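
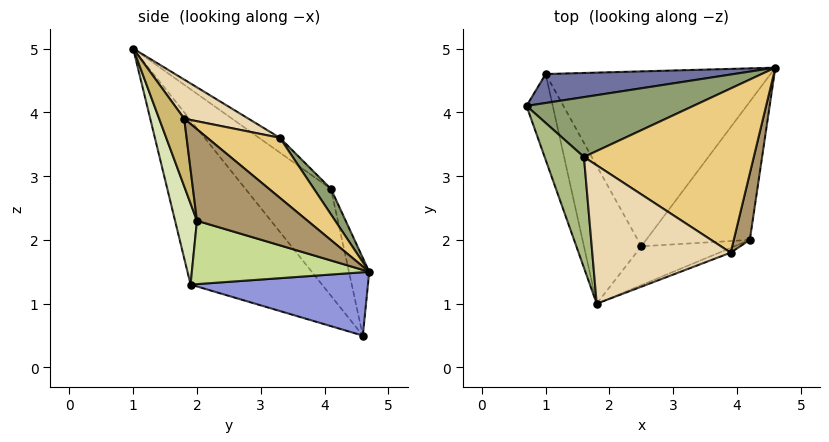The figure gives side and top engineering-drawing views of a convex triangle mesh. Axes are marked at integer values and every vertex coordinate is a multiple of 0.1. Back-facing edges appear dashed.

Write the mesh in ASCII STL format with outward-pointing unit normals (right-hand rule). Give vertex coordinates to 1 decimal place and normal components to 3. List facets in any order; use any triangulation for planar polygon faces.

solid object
 facet normal -0.083 0.976 0.201
  outer loop
   vertex 1.0 4.6 0.5
   vertex 0.7 4.1 2.8
   vertex 4.6 4.7 1.5
  endloop
 endfacet
 facet normal -0.864 -0.457 -0.212
  outer loop
   vertex 1.0 4.6 0.5
   vertex 1.8 1.0 5.0
   vertex 0.7 4.1 2.8
  endloop
 endfacet
 facet normal 0.269 -0.133 -0.954
  outer loop
   vertex 2.5 1.9 1.3
   vertex 1.0 4.6 0.5
   vertex 4.6 4.7 1.5
  endloop
 endfacet
 facet normal -0.802 -0.528 -0.280
  outer loop
   vertex 2.5 1.9 1.3
   vertex 1.8 1.0 5.0
   vertex 1.0 4.6 0.5
  endloop
 endfacet
 facet normal 0.099 0.757 0.646
  outer loop
   vertex 1.6 3.3 3.6
   vertex 4.6 4.7 1.5
   vertex 0.7 4.1 2.8
  endloop
 endfacet
 facet normal -0.311 0.474 0.824
  outer loop
   vertex 1.6 3.3 3.6
   vertex 0.7 4.1 2.8
   vertex 1.8 1.0 5.0
  endloop
 endfacet
 facet normal 0.495 -0.313 -0.810
  outer loop
   vertex 4.2 2.0 2.3
   vertex 2.5 1.9 1.3
   vertex 4.6 4.7 1.5
  endloop
 endfacet
 facet normal 0.175 -0.964 -0.201
  outer loop
   vertex 4.2 2.0 2.3
   vertex 1.8 1.0 5.0
   vertex 2.5 1.9 1.3
  endloop
 endfacet
 facet normal 0.981 -0.094 0.172
  outer loop
   vertex 3.9 1.8 3.9
   vertex 4.2 2.0 2.3
   vertex 4.6 4.7 1.5
  endloop
 endfacet
 facet normal 0.330 -0.942 -0.056
  outer loop
   vertex 3.9 1.8 3.9
   vertex 1.8 1.0 5.0
   vertex 4.2 2.0 2.3
  endloop
 endfacet
 facet normal 0.273 0.573 0.772
  outer loop
   vertex 3.9 1.8 3.9
   vertex 4.6 4.7 1.5
   vertex 1.6 3.3 3.6
  endloop
 endfacet
 facet normal 0.232 0.520 0.822
  outer loop
   vertex 3.9 1.8 3.9
   vertex 1.6 3.3 3.6
   vertex 1.8 1.0 5.0
  endloop
 endfacet
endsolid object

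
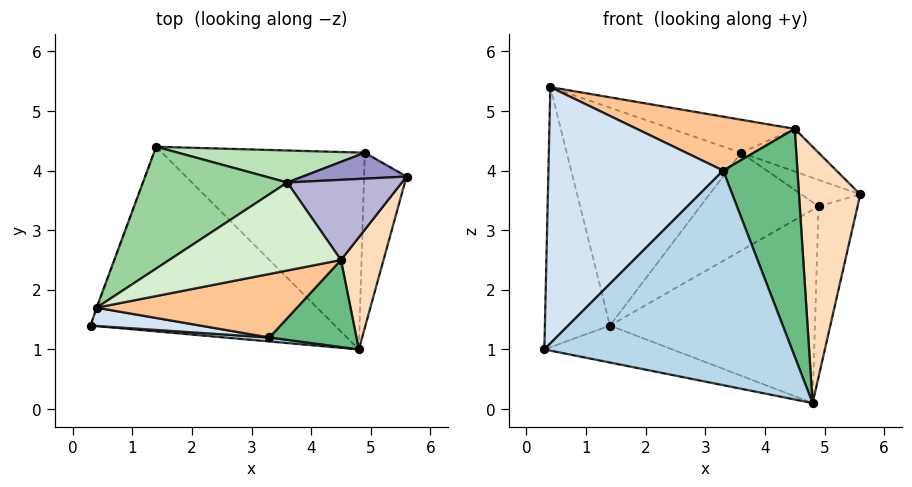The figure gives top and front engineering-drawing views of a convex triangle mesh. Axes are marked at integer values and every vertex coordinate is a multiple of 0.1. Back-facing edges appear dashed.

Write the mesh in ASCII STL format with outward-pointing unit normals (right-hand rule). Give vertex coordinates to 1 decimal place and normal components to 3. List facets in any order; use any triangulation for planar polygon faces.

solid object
 facet normal -0.176 0.193 -0.965
  outer loop
   vertex 1.4 4.4 1.4
   vertex 4.8 1.0 0.1
   vertex 0.3 1.4 1.0
  endloop
 endfacet
 facet normal -0.939 0.345 -0.002
  outer loop
   vertex 1.4 4.4 1.4
   vertex 0.3 1.4 1.0
   vertex 0.4 1.7 5.4
  endloop
 endfacet
 facet normal -0.085 -0.996 0.018
  outer loop
   vertex 3.3 1.2 4.0
   vertex 0.3 1.4 1.0
   vertex 4.8 1.0 0.1
  endloop
 endfacet
 facet normal -0.136 -0.988 0.070
  outer loop
   vertex 3.3 1.2 4.0
   vertex 0.4 1.7 5.4
   vertex 0.3 1.4 1.0
  endloop
 endfacet
 facet normal 0.517 0.598 -0.613
  outer loop
   vertex 4.9 4.3 3.4
   vertex 5.6 3.9 3.6
   vertex 4.8 1.0 0.1
  endloop
 endfacet
 facet normal 0.393 0.644 -0.656
  outer loop
   vertex 4.9 4.3 3.4
   vertex 4.8 1.0 0.1
   vertex 1.4 4.4 1.4
  endloop
 endfacet
 facet normal 0.248 -0.627 0.738
  outer loop
   vertex 4.5 2.5 4.7
   vertex 0.4 1.7 5.4
   vertex 3.3 1.2 4.0
  endloop
 endfacet
 facet normal 0.843 -0.493 0.216
  outer loop
   vertex 4.5 2.5 4.7
   vertex 4.8 1.0 0.1
   vertex 5.6 3.9 3.6
  endloop
 endfacet
 facet normal 0.626 -0.728 0.278
  outer loop
   vertex 4.5 2.5 4.7
   vertex 3.3 1.2 4.0
   vertex 4.8 1.0 0.1
  endloop
 endfacet
 facet normal -0.375 0.809 0.452
  outer loop
   vertex 3.6 3.8 4.3
   vertex 1.4 4.4 1.4
   vertex 0.4 1.7 5.4
  endloop
 endfacet
 facet normal -0.149 0.940 0.307
  outer loop
   vertex 3.6 3.8 4.3
   vertex 4.9 4.3 3.4
   vertex 1.4 4.4 1.4
  endloop
 endfacet
 facet normal 0.091 0.350 0.932
  outer loop
   vertex 3.6 3.8 4.3
   vertex 0.4 1.7 5.4
   vertex 4.5 2.5 4.7
  endloop
 endfacet
 facet normal 0.204 0.700 0.684
  outer loop
   vertex 3.6 3.8 4.3
   vertex 5.6 3.9 3.6
   vertex 4.9 4.3 3.4
  endloop
 endfacet
 facet normal 0.275 0.451 0.849
  outer loop
   vertex 3.6 3.8 4.3
   vertex 4.5 2.5 4.7
   vertex 5.6 3.9 3.6
  endloop
 endfacet
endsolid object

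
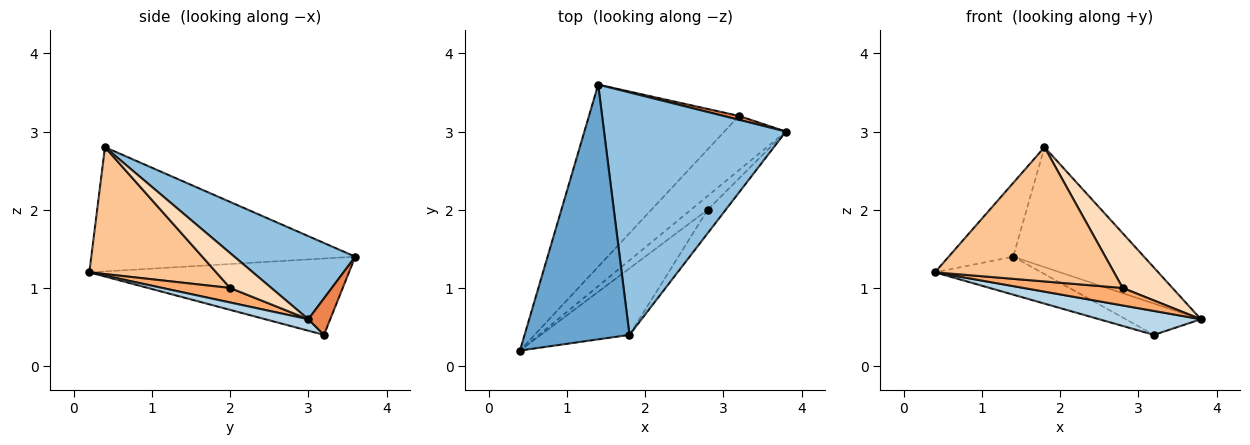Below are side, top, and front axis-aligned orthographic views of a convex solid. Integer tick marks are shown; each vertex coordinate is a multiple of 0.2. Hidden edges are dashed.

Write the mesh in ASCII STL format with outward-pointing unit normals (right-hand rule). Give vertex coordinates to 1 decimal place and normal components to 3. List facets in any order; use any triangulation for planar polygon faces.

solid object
 facet normal -0.751 0.184 0.634
  outer loop
   vertex 1.8 0.4 2.8
   vertex 1.4 3.6 1.4
   vertex 0.4 0.2 1.2
  endloop
 endfacet
 facet normal 0.379 0.410 0.829
  outer loop
   vertex 1.8 0.4 2.8
   vertex 3.8 3.0 0.6
   vertex 1.4 3.6 1.4
  endloop
 endfacet
 facet normal 0.168 -0.398 -0.902
  outer loop
   vertex 3.2 3.2 0.4
   vertex 3.8 3.0 0.6
   vertex 0.4 0.2 1.2
  endloop
 endfacet
 facet normal -0.446 0.183 -0.876
  outer loop
   vertex 3.2 3.2 0.4
   vertex 0.4 0.2 1.2
   vertex 1.4 3.6 1.4
  endloop
 endfacet
 facet normal 0.278 0.953 0.119
  outer loop
   vertex 3.2 3.2 0.4
   vertex 1.4 3.6 1.4
   vertex 3.8 3.0 0.6
  endloop
 endfacet
 facet normal 0.473 -0.691 -0.546
  outer loop
   vertex 2.8 2.0 1.0
   vertex 0.4 0.2 1.2
   vertex 3.8 3.0 0.6
  endloop
 endfacet
 facet normal 0.536 -0.756 -0.375
  outer loop
   vertex 2.8 2.0 1.0
   vertex 1.8 0.4 2.8
   vertex 0.4 0.2 1.2
  endloop
 endfacet
 facet normal 0.606 -0.731 -0.313
  outer loop
   vertex 2.8 2.0 1.0
   vertex 3.8 3.0 0.6
   vertex 1.8 0.4 2.8
  endloop
 endfacet
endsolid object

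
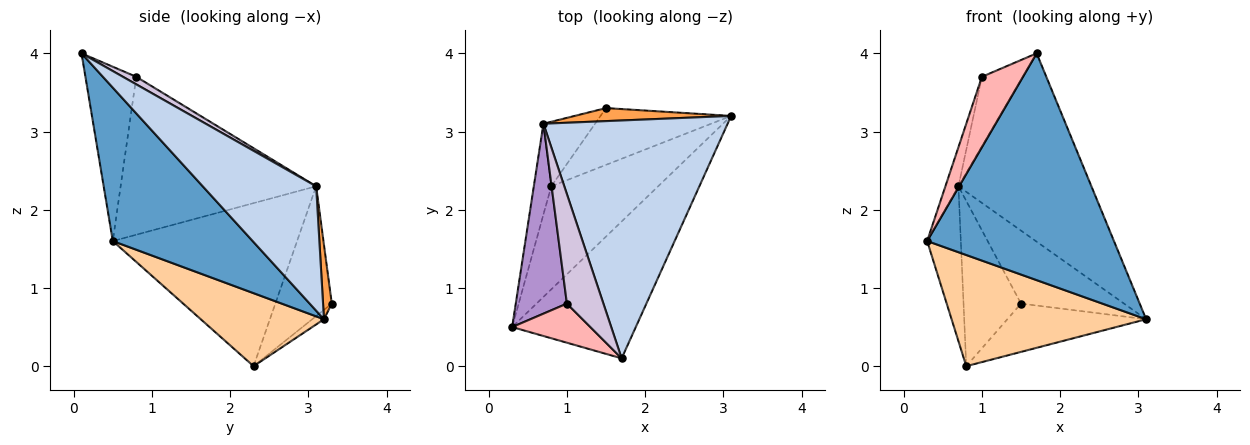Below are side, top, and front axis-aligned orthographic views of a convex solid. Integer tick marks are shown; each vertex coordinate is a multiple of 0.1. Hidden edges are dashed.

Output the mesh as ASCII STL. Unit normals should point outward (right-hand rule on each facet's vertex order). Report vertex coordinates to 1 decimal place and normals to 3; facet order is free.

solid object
 facet normal 0.540 -0.721 -0.435
  outer loop
   vertex 1.7 0.1 4.0
   vertex 0.3 0.5 1.6
   vertex 3.1 3.2 0.6
  endloop
 endfacet
 facet normal 0.468 0.549 0.693
  outer loop
   vertex 0.7 3.1 2.3
   vertex 1.7 0.1 4.0
   vertex 3.1 3.2 0.6
  endloop
 endfacet
 facet normal 0.083 0.981 0.175
  outer loop
   vertex 0.7 3.1 2.3
   vertex 3.1 3.2 0.6
   vertex 1.5 3.3 0.8
  endloop
 endfacet
 facet normal 0.421 -0.665 -0.617
  outer loop
   vertex 0.8 2.3 0.0
   vertex 3.1 3.2 0.6
   vertex 0.3 0.5 1.6
  endloop
 endfacet
 facet normal -0.055 0.647 -0.761
  outer loop
   vertex 0.8 2.3 0.0
   vertex 1.5 3.3 0.8
   vertex 3.1 3.2 0.6
  endloop
 endfacet
 facet normal -0.978 0.179 -0.105
  outer loop
   vertex 0.8 2.3 0.0
   vertex 0.3 0.5 1.6
   vertex 0.7 3.1 2.3
  endloop
 endfacet
 facet normal -0.675 0.687 -0.268
  outer loop
   vertex 0.8 2.3 0.0
   vertex 0.7 3.1 2.3
   vertex 1.5 3.3 0.8
  endloop
 endfacet
 facet normal -0.734 -0.593 0.330
  outer loop
   vertex 1.0 0.8 3.7
   vertex 0.3 0.5 1.6
   vertex 1.7 0.1 4.0
  endloop
 endfacet
 facet normal -0.949 0.063 0.307
  outer loop
   vertex 1.0 0.8 3.7
   vertex 0.7 3.1 2.3
   vertex 0.3 0.5 1.6
  endloop
 endfacet
 facet normal 0.172 0.528 0.831
  outer loop
   vertex 1.0 0.8 3.7
   vertex 1.7 0.1 4.0
   vertex 0.7 3.1 2.3
  endloop
 endfacet
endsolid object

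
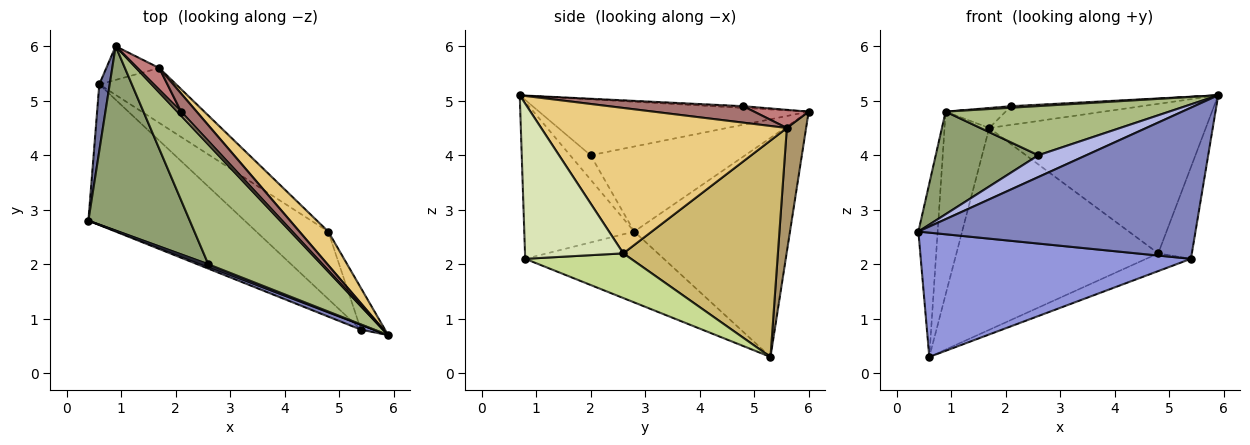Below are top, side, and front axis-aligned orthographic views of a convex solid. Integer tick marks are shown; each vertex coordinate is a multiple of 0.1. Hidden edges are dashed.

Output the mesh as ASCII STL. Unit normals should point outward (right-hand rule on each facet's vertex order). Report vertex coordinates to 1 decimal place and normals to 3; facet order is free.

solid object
 facet normal -0.991 0.123 0.047
  outer loop
   vertex 0.6 5.3 0.3
   vertex 0.4 2.8 2.6
   vertex 0.9 6.0 4.8
  endloop
 endfacet
 facet normal -0.369 -0.929 0.030
  outer loop
   vertex 5.4 0.8 2.1
   vertex 5.9 0.7 5.1
   vertex 0.4 2.8 2.6
  endloop
 endfacet
 facet normal -0.322 -0.627 -0.709
  outer loop
   vertex 5.4 0.8 2.1
   vertex 0.4 2.8 2.6
   vertex 0.6 5.3 0.3
  endloop
 endfacet
 facet normal -0.391 -0.916 0.092
  outer loop
   vertex 2.6 2.0 4.0
   vertex 0.4 2.8 2.6
   vertex 5.9 0.7 5.1
  endloop
 endfacet
 facet normal -0.591 -0.392 0.705
  outer loop
   vertex 2.6 2.0 4.0
   vertex 0.9 6.0 4.8
   vertex 0.4 2.8 2.6
  endloop
 endfacet
 facet normal -0.416 -0.345 0.841
  outer loop
   vertex 2.6 2.0 4.0
   vertex 5.9 0.7 5.1
   vertex 0.9 6.0 4.8
  endloop
 endfacet
 facet normal 0.515 0.218 -0.829
  outer loop
   vertex 4.8 2.6 2.2
   vertex 5.4 0.8 2.1
   vertex 0.6 5.3 0.3
  endloop
 endfacet
 facet normal 0.936 0.320 -0.145
  outer loop
   vertex 4.8 2.6 2.2
   vertex 5.9 0.7 5.1
   vertex 5.4 0.8 2.1
  endloop
 endfacet
 facet normal 0.390 0.905 -0.167
  outer loop
   vertex 1.7 5.6 4.5
   vertex 0.6 5.3 0.3
   vertex 0.9 6.0 4.8
  endloop
 endfacet
 facet normal 0.594 0.776 -0.211
  outer loop
   vertex 1.7 5.6 4.5
   vertex 4.8 2.6 2.2
   vertex 0.6 5.3 0.3
  endloop
 endfacet
 facet normal 0.742 0.654 0.147
  outer loop
   vertex 1.7 5.6 4.5
   vertex 5.9 0.7 5.1
   vertex 4.8 2.6 2.2
  endloop
 endfacet
 facet normal -0.403 -0.332 0.853
  outer loop
   vertex 2.1 4.8 4.9
   vertex 0.9 6.0 4.8
   vertex 5.9 0.7 5.1
  endloop
 endfacet
 facet normal 0.593 0.577 0.561
  outer loop
   vertex 2.1 4.8 4.9
   vertex 5.9 0.7 5.1
   vertex 1.7 5.6 4.5
  endloop
 endfacet
 facet normal 0.523 0.576 0.628
  outer loop
   vertex 2.1 4.8 4.9
   vertex 1.7 5.6 4.5
   vertex 0.9 6.0 4.8
  endloop
 endfacet
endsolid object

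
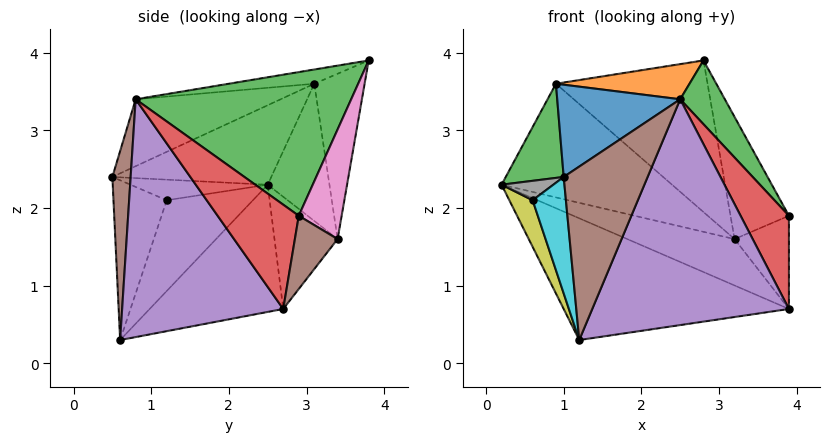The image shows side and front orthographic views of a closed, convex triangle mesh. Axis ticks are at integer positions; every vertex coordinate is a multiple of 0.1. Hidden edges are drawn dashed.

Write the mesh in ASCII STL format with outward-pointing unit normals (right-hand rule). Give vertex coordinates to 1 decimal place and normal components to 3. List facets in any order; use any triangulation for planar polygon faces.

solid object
 facet normal -0.348 0.587 -0.731
  outer loop
   vertex 1.2 0.6 0.3
   vertex 0.2 2.5 2.3
   vertex 3.9 2.7 0.7
  endloop
 endfacet
 facet normal -0.347 0.590 -0.729
  outer loop
   vertex 3.2 3.4 1.6
   vertex 3.9 2.7 0.7
   vertex 0.2 2.5 2.3
  endloop
 endfacet
 facet normal -0.783 -0.285 0.553
  outer loop
   vertex 0.9 3.1 3.6
   vertex 0.2 2.5 2.3
   vertex 1.0 0.5 2.4
  endloop
 endfacet
 facet normal -0.330 0.912 -0.243
  outer loop
   vertex 0.9 3.1 3.6
   vertex 3.2 3.4 1.6
   vertex 0.2 2.5 2.3
  endloop
 endfacet
 facet normal -0.308 0.927 -0.215
  outer loop
   vertex 0.9 3.1 3.6
   vertex 2.8 3.8 3.9
   vertex 3.2 3.4 1.6
  endloop
 endfacet
 facet normal 0.613 0.780 -0.130
  outer loop
   vertex 3.9 2.9 1.9
   vertex 3.9 2.7 0.7
   vertex 3.2 3.4 1.6
  endloop
 endfacet
 facet normal 0.591 0.806 -0.037
  outer loop
   vertex 3.9 2.9 1.9
   vertex 3.2 3.4 1.6
   vertex 2.8 3.8 3.9
  endloop
 endfacet
 facet normal -0.861 -0.325 0.390
  outer loop
   vertex 0.6 1.2 2.1
   vertex 1.0 0.5 2.4
   vertex 0.2 2.5 2.3
  endloop
 endfacet
 facet normal -0.940 -0.254 -0.229
  outer loop
   vertex 0.6 1.2 2.1
   vertex 0.2 2.5 2.3
   vertex 1.2 0.6 0.3
  endloop
 endfacet
 facet normal -0.843 -0.527 -0.105
  outer loop
   vertex 0.6 1.2 2.1
   vertex 1.2 0.6 0.3
   vertex 1.0 0.5 2.4
  endloop
 endfacet
 facet normal -0.457 -0.387 0.801
  outer loop
   vertex 2.5 0.8 3.4
   vertex 0.9 3.1 3.6
   vertex 1.0 0.5 2.4
  endloop
 endfacet
 facet normal -0.098 -0.154 0.983
  outer loop
   vertex 2.5 0.8 3.4
   vertex 2.8 3.8 3.9
   vertex 0.9 3.1 3.6
  endloop
 endfacet
 facet normal 0.829 -0.172 0.533
  outer loop
   vertex 2.5 0.8 3.4
   vertex 3.9 2.9 1.9
   vertex 2.8 3.8 3.9
  endloop
 endfacet
 facet normal 0.856 -0.510 0.085
  outer loop
   vertex 2.5 0.8 3.4
   vertex 3.9 2.7 0.7
   vertex 3.9 2.9 1.9
  endloop
 endfacet
 facet normal 0.619 -0.756 -0.211
  outer loop
   vertex 2.5 0.8 3.4
   vertex 1.2 0.6 0.3
   vertex 3.9 2.7 0.7
  endloop
 endfacet
 facet normal 0.213 -0.977 -0.026
  outer loop
   vertex 2.5 0.8 3.4
   vertex 1.0 0.5 2.4
   vertex 1.2 0.6 0.3
  endloop
 endfacet
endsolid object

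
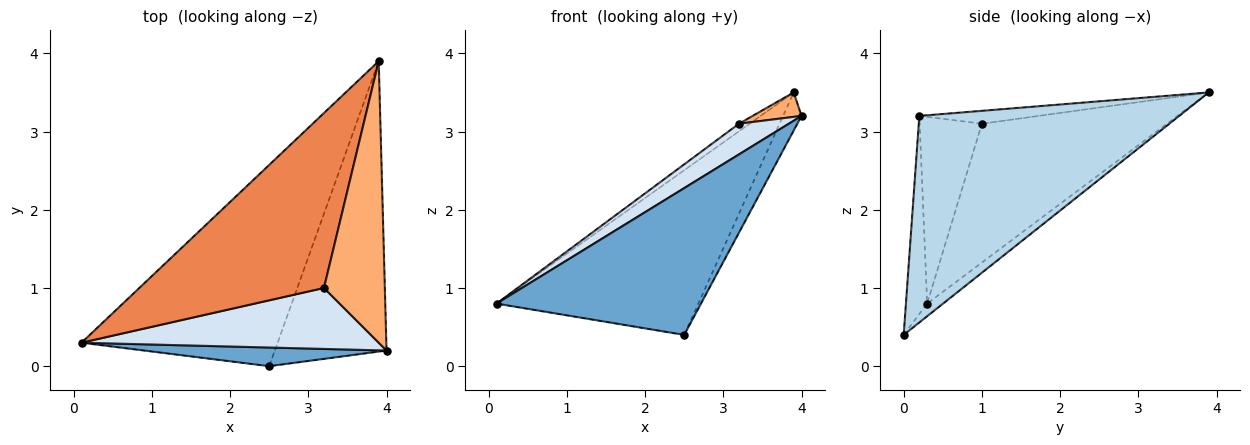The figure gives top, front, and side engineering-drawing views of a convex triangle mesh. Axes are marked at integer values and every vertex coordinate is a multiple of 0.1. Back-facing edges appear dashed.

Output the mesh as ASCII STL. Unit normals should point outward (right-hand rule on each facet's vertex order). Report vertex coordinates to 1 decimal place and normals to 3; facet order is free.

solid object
 facet normal -0.102 -0.987 0.125
  outer loop
   vertex 2.5 0.0 0.4
   vertex 4.0 0.2 3.2
   vertex 0.1 0.3 0.8
  endloop
 endfacet
 facet normal -0.050 0.632 -0.773
  outer loop
   vertex 2.5 0.0 0.4
   vertex 0.1 0.3 0.8
   vertex 3.9 3.9 3.5
  endloop
 endfacet
 facet normal 0.878 0.062 -0.475
  outer loop
   vertex 2.5 0.0 0.4
   vertex 3.9 3.9 3.5
   vertex 4.0 0.2 3.2
  endloop
 endfacet
 facet normal -0.489 -0.392 0.779
  outer loop
   vertex 3.2 1.0 3.1
   vertex 0.1 0.3 0.8
   vertex 4.0 0.2 3.2
  endloop
 endfacet
 facet normal -0.601 0.035 0.799
  outer loop
   vertex 3.2 1.0 3.1
   vertex 3.9 3.9 3.5
   vertex 0.1 0.3 0.8
  endloop
 endfacet
 facet normal -0.206 -0.085 0.975
  outer loop
   vertex 3.2 1.0 3.1
   vertex 4.0 0.2 3.2
   vertex 3.9 3.9 3.5
  endloop
 endfacet
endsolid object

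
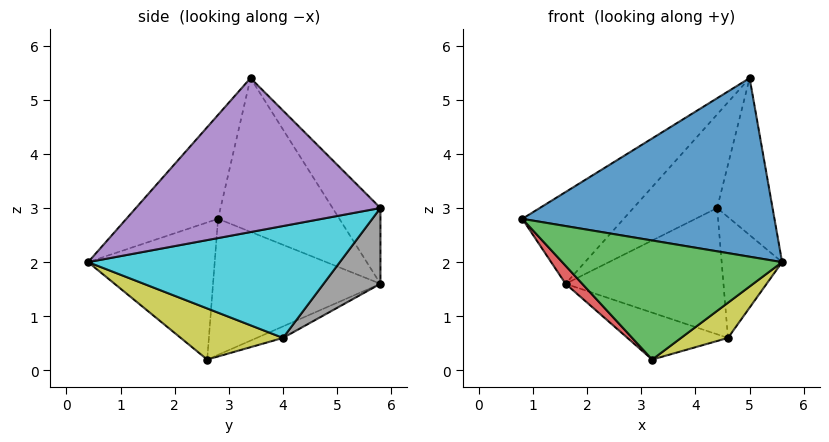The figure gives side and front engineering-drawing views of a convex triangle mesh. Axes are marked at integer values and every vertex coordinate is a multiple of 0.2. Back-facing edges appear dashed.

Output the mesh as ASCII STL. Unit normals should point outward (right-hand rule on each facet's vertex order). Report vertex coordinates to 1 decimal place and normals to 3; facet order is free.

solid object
 facet normal -0.271 -0.745 0.610
  outer loop
   vertex 5.0 3.4 5.4
   vertex 0.8 2.8 2.8
   vertex 5.6 0.4 2.0
  endloop
 endfacet
 facet normal -0.518 0.433 0.737
  outer loop
   vertex 5.0 3.4 5.4
   vertex 1.6 5.8 1.6
   vertex 0.8 2.8 2.8
  endloop
 endfacet
 facet normal -0.464 -0.806 -0.367
  outer loop
   vertex 3.2 2.6 0.2
   vertex 5.6 0.4 2.0
   vertex 0.8 2.8 2.8
  endloop
 endfacet
 facet normal -0.736 -0.073 -0.673
  outer loop
   vertex 3.2 2.6 0.2
   vertex 0.8 2.8 2.8
   vertex 1.6 5.8 1.6
  endloop
 endfacet
 facet normal 0.975 0.221 -0.023
  outer loop
   vertex 4.4 5.8 3.0
   vertex 5.0 3.4 5.4
   vertex 5.6 0.4 2.0
  endloop
 endfacet
 facet normal -0.352 0.616 0.704
  outer loop
   vertex 4.4 5.8 3.0
   vertex 1.6 5.8 1.6
   vertex 5.0 3.4 5.4
  endloop
 endfacet
 facet normal -0.094 0.359 -0.929
  outer loop
   vertex 4.6 4.0 0.6
   vertex 3.2 2.6 0.2
   vertex 1.6 5.8 1.6
  endloop
 endfacet
 facet normal 0.280 0.779 -0.561
  outer loop
   vertex 4.6 4.0 0.6
   vertex 1.6 5.8 1.6
   vertex 4.4 5.8 3.0
  endloop
 endfacet
 facet normal 0.457 -0.209 -0.865
  outer loop
   vertex 4.6 4.0 0.6
   vertex 5.6 0.4 2.0
   vertex 3.2 2.6 0.2
  endloop
 endfacet
 facet normal 0.968 0.232 -0.094
  outer loop
   vertex 4.6 4.0 0.6
   vertex 4.4 5.8 3.0
   vertex 5.6 0.4 2.0
  endloop
 endfacet
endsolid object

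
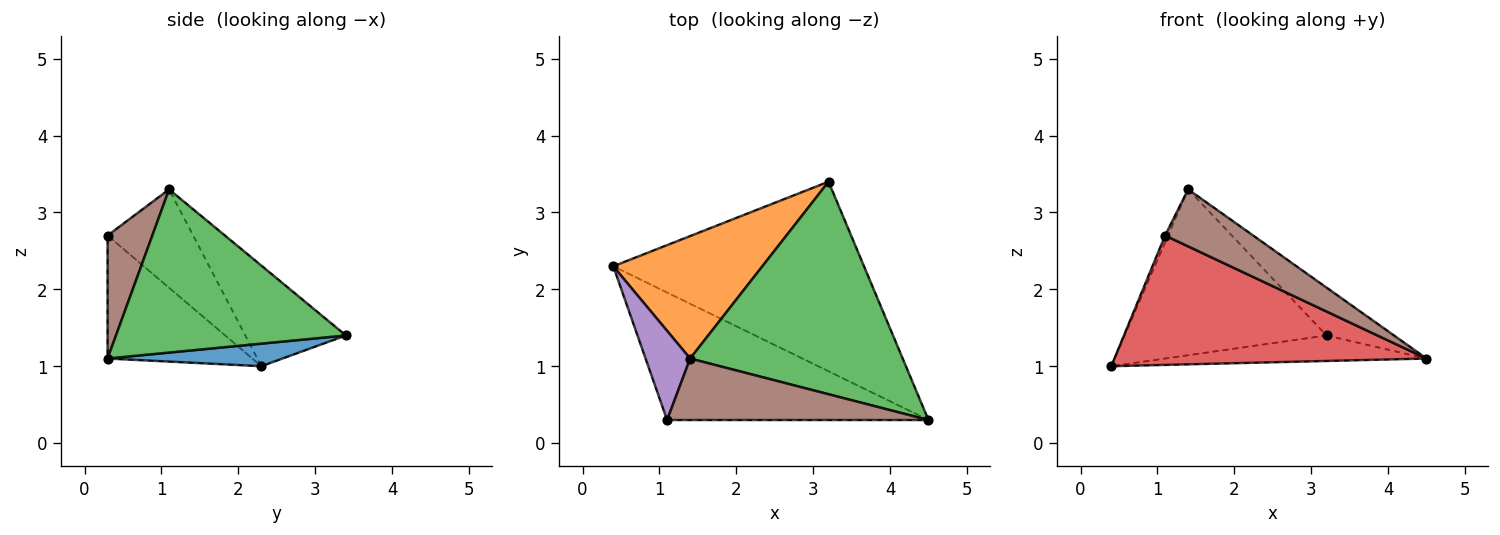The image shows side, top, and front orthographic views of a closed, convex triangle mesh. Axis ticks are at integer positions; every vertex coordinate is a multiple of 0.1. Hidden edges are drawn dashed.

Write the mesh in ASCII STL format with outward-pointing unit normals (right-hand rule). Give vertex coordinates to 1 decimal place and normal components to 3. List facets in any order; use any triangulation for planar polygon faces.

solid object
 facet normal 0.089 0.133 -0.987
  outer loop
   vertex 3.2 3.4 1.4
   vertex 4.5 0.3 1.1
   vertex 0.4 2.3 1.0
  endloop
 endfacet
 facet normal -0.372 0.747 0.551
  outer loop
   vertex 1.4 1.1 3.3
   vertex 3.2 3.4 1.4
   vertex 0.4 2.3 1.0
  endloop
 endfacet
 facet normal 0.600 0.176 0.781
  outer loop
   vertex 1.4 1.1 3.3
   vertex 4.5 0.3 1.1
   vertex 3.2 3.4 1.4
  endloop
 endfacet
 facet normal -0.314 -0.676 -0.667
  outer loop
   vertex 1.1 0.3 2.7
   vertex 0.4 2.3 1.0
   vertex 4.5 0.3 1.1
  endloop
 endfacet
 facet normal -0.910 0.032 0.413
  outer loop
   vertex 1.1 0.3 2.7
   vertex 1.4 1.1 3.3
   vertex 0.4 2.3 1.0
  endloop
 endfacet
 facet normal 0.326 -0.642 0.693
  outer loop
   vertex 1.1 0.3 2.7
   vertex 4.5 0.3 1.1
   vertex 1.4 1.1 3.3
  endloop
 endfacet
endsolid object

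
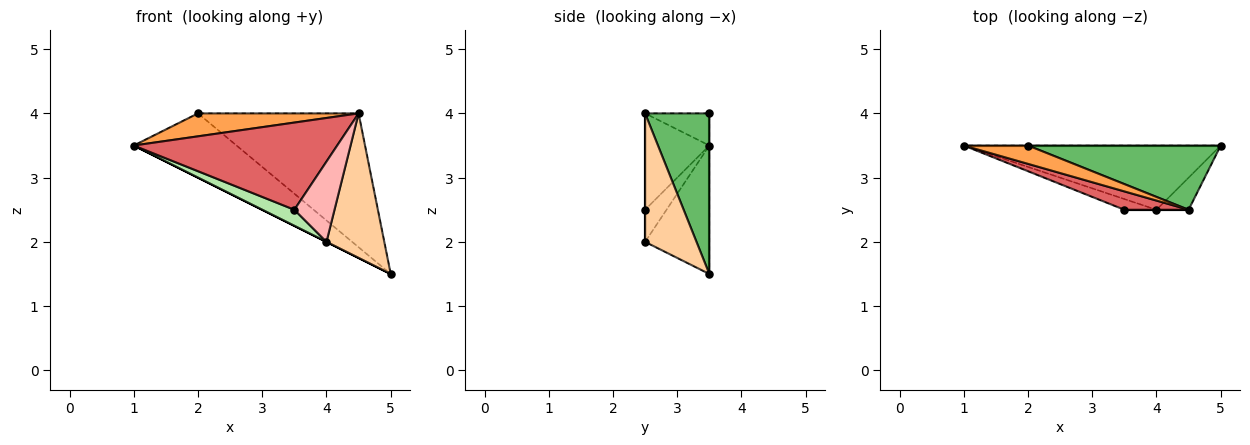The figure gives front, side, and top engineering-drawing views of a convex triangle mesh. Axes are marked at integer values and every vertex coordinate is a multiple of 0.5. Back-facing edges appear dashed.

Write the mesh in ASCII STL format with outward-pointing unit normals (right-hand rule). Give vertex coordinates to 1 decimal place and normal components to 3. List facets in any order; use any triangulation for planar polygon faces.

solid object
 facet normal -0.447 0.000 -0.894
  outer loop
   vertex 4.0 2.5 2.0
   vertex 1.0 3.5 3.5
   vertex 5.0 3.5 1.5
  endloop
 endfacet
 facet normal 0.000 1.000 0.000
  outer loop
   vertex 2.0 3.5 4.0
   vertex 5.0 3.5 1.5
   vertex 1.0 3.5 3.5
  endloop
 endfacet
 facet normal -0.298 -0.745 0.596
  outer loop
   vertex 4.5 2.5 4.0
   vertex 2.0 3.5 4.0
   vertex 1.0 3.5 3.5
  endloop
 endfacet
 facet normal 0.655 -0.737 -0.164
  outer loop
   vertex 4.5 2.5 4.0
   vertex 4.0 2.5 2.0
   vertex 5.0 3.5 1.5
  endloop
 endfacet
 facet normal 0.339 0.848 0.407
  outer loop
   vertex 4.5 2.5 4.0
   vertex 5.0 3.5 1.5
   vertex 2.0 3.5 4.0
  endloop
 endfacet
 facet normal -0.485 -0.728 -0.485
  outer loop
   vertex 3.5 2.5 2.5
   vertex 1.0 3.5 3.5
   vertex 4.0 2.5 2.0
  endloop
 endfacet
 facet normal -0.295 -0.935 0.197
  outer loop
   vertex 3.5 2.5 2.5
   vertex 4.5 2.5 4.0
   vertex 1.0 3.5 3.5
  endloop
 endfacet
 facet normal 0.000 -1.000 0.000
  outer loop
   vertex 3.5 2.5 2.5
   vertex 4.0 2.5 2.0
   vertex 4.5 2.5 4.0
  endloop
 endfacet
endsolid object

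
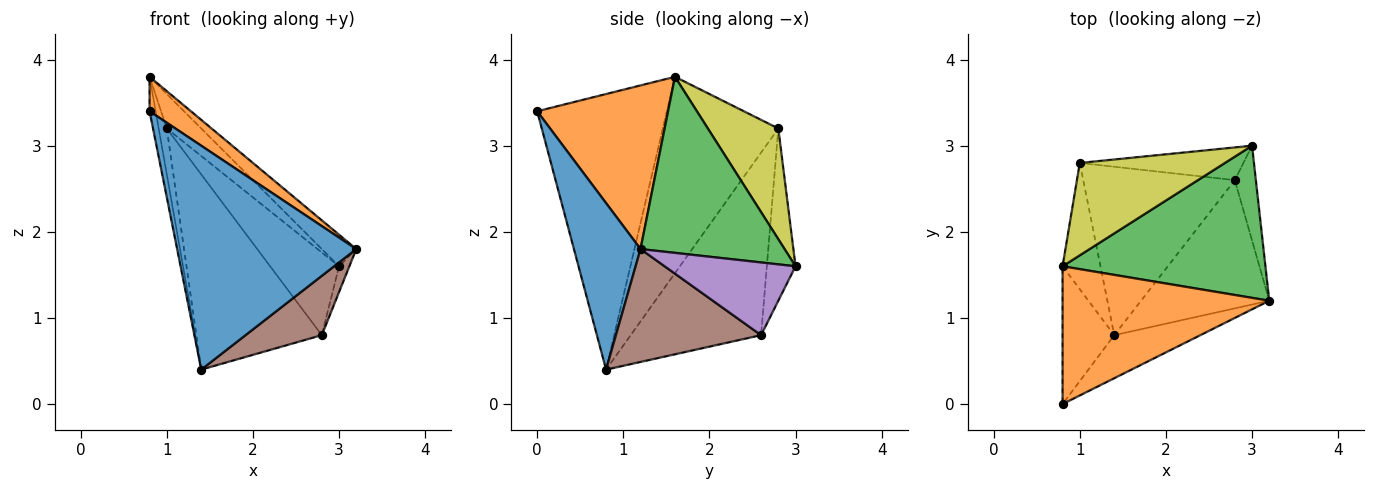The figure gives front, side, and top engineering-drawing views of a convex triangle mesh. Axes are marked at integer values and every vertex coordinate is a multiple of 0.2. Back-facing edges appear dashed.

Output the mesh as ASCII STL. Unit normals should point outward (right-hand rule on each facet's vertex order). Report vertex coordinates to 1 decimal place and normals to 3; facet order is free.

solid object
 facet normal 0.343 -0.922 -0.177
  outer loop
   vertex 1.4 0.8 0.4
   vertex 3.2 1.2 1.8
   vertex 0.8 0.0 3.4
  endloop
 endfacet
 facet normal 0.609 -0.192 0.769
  outer loop
   vertex 0.8 1.6 3.8
   vertex 0.8 0.0 3.4
   vertex 3.2 1.2 1.8
  endloop
 endfacet
 facet normal 0.648 0.155 0.746
  outer loop
   vertex 0.8 1.6 3.8
   vertex 3.2 1.2 1.8
   vertex 3.0 3.0 1.6
  endloop
 endfacet
 facet normal -0.982 0.046 -0.184
  outer loop
   vertex 0.8 1.6 3.8
   vertex 1.4 0.8 0.4
   vertex 0.8 0.0 3.4
  endloop
 endfacet
 facet normal 0.958 0.076 -0.277
  outer loop
   vertex 2.8 2.6 0.8
   vertex 3.0 3.0 1.6
   vertex 3.2 1.2 1.8
  endloop
 endfacet
 facet normal 0.624 -0.328 -0.709
  outer loop
   vertex 2.8 2.6 0.8
   vertex 3.2 1.2 1.8
   vertex 1.4 0.8 0.4
  endloop
 endfacet
 facet normal -0.980 0.069 -0.189
  outer loop
   vertex 1.0 2.8 3.2
   vertex 1.4 0.8 0.4
   vertex 0.8 1.6 3.8
  endloop
 endfacet
 facet normal -0.618 0.595 -0.513
  outer loop
   vertex 1.0 2.8 3.2
   vertex 2.8 2.6 0.8
   vertex 1.4 0.8 0.4
  endloop
 endfacet
 facet normal 0.581 0.284 0.762
  outer loop
   vertex 1.0 2.8 3.2
   vertex 0.8 1.6 3.8
   vertex 3.0 3.0 1.6
  endloop
 endfacet
 facet normal -0.361 0.867 -0.343
  outer loop
   vertex 1.0 2.8 3.2
   vertex 3.0 3.0 1.6
   vertex 2.8 2.6 0.8
  endloop
 endfacet
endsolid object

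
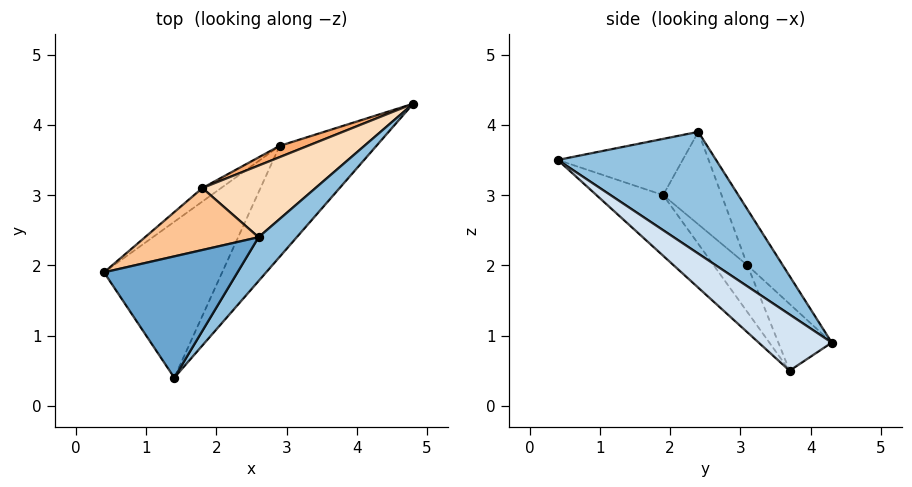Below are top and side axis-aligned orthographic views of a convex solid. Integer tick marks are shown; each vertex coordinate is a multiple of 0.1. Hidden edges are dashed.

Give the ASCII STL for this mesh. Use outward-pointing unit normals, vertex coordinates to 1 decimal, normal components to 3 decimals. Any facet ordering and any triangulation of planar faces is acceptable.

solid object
 facet normal -0.388 0.048 0.921
  outer loop
   vertex 2.6 2.4 3.9
   vertex 0.4 1.9 3.0
   vertex 1.4 0.4 3.5
  endloop
 endfacet
 facet normal 0.806 -0.534 0.253
  outer loop
   vertex 2.6 2.4 3.9
   vertex 1.4 0.4 3.5
   vertex 4.8 4.3 0.9
  endloop
 endfacet
 facet normal -0.392 -0.515 -0.762
  outer loop
   vertex 2.9 3.7 0.5
   vertex 1.4 0.4 3.5
   vertex 0.4 1.9 3.0
  endloop
 endfacet
 facet normal 0.353 -0.712 -0.607
  outer loop
   vertex 2.9 3.7 0.5
   vertex 4.8 4.3 0.9
   vertex 1.4 0.4 3.5
  endloop
 endfacet
 facet normal -0.734 0.612 -0.294
  outer loop
   vertex 1.8 3.1 2.0
   vertex 2.9 3.7 0.5
   vertex 0.4 1.9 3.0
  endloop
 endfacet
 facet normal -0.324 0.936 0.137
  outer loop
   vertex 1.8 3.1 2.0
   vertex 4.8 4.3 0.9
   vertex 2.9 3.7 0.5
  endloop
 endfacet
 facet normal -0.370 0.810 0.454
  outer loop
   vertex 1.8 3.1 2.0
   vertex 0.4 1.9 3.0
   vertex 2.6 2.4 3.9
  endloop
 endfacet
 facet normal -0.204 0.888 0.413
  outer loop
   vertex 1.8 3.1 2.0
   vertex 2.6 2.4 3.9
   vertex 4.8 4.3 0.9
  endloop
 endfacet
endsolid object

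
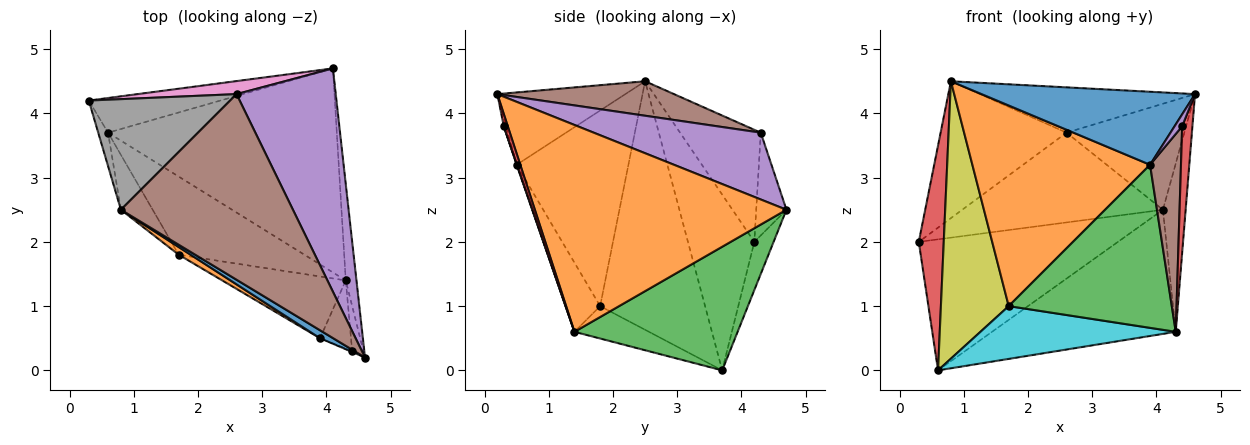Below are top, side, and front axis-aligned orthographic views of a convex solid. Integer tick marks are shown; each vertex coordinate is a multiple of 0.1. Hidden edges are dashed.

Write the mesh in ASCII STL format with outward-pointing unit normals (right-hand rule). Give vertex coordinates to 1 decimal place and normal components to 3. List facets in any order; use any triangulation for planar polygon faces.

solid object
 facet normal -0.093 0.963 -0.255
  outer loop
   vertex 0.6 3.7 0.0
   vertex 0.3 4.2 2.0
   vertex 4.1 4.7 2.5
  endloop
 endfacet
 facet normal 0.995 0.090 -0.051
  outer loop
   vertex 4.3 1.4 0.6
   vertex 4.1 4.7 2.5
   vertex 4.6 0.2 4.3
  endloop
 endfacet
 facet normal 0.419 0.472 -0.776
  outer loop
   vertex 4.3 1.4 0.6
   vertex 0.6 3.7 0.0
   vertex 4.1 4.7 2.5
  endloop
 endfacet
 facet normal -0.935 -0.352 -0.052
  outer loop
   vertex 0.8 2.5 4.5
   vertex 0.3 4.2 2.0
   vertex 0.6 3.7 0.0
  endloop
 endfacet
 facet normal 0.520 0.366 0.772
  outer loop
   vertex 2.6 4.3 3.7
   vertex 4.6 0.2 4.3
   vertex 4.1 4.7 2.5
  endloop
 endfacet
 facet normal 0.191 0.233 0.954
  outer loop
   vertex 2.6 4.3 3.7
   vertex 0.8 2.5 4.5
   vertex 4.6 0.2 4.3
  endloop
 endfacet
 facet normal -0.147 0.979 0.142
  outer loop
   vertex 2.6 4.3 3.7
   vertex 4.1 4.7 2.5
   vertex 0.3 4.2 2.0
  endloop
 endfacet
 facet normal -0.446 0.696 0.563
  outer loop
   vertex 2.6 4.3 3.7
   vertex 0.3 4.2 2.0
   vertex 0.8 2.5 4.5
  endloop
 endfacet
 facet normal -0.835 -0.540 -0.107
  outer loop
   vertex 1.7 1.8 1.0
   vertex 0.8 2.5 4.5
   vertex 0.6 3.7 0.0
  endloop
 endfacet
 facet normal -0.209 -0.547 -0.810
  outer loop
   vertex 1.7 1.8 1.0
   vertex 0.6 3.7 0.0
   vertex 4.3 1.4 0.6
  endloop
 endfacet
 facet normal -0.512 -0.854 0.093
  outer loop
   vertex 3.9 0.5 3.2
   vertex 4.6 0.2 4.3
   vertex 0.8 2.5 4.5
  endloop
 endfacet
 facet normal -0.532 -0.846 0.032
  outer loop
   vertex 3.9 0.5 3.2
   vertex 0.8 2.5 4.5
   vertex 1.7 1.8 1.0
  endloop
 endfacet
 facet normal -0.195 -0.917 -0.347
  outer loop
   vertex 3.9 0.5 3.2
   vertex 1.7 1.8 1.0
   vertex 4.3 1.4 0.6
  endloop
 endfacet
 facet normal 0.345 -0.884 -0.315
  outer loop
   vertex 4.4 0.3 3.8
   vertex 4.3 1.4 0.6
   vertex 4.6 0.2 4.3
  endloop
 endfacet
 facet normal -0.293 -0.953 -0.073
  outer loop
   vertex 4.4 0.3 3.8
   vertex 4.6 0.2 4.3
   vertex 3.9 0.5 3.2
  endloop
 endfacet
 facet normal 0.012 -0.945 -0.325
  outer loop
   vertex 4.4 0.3 3.8
   vertex 3.9 0.5 3.2
   vertex 4.3 1.4 0.6
  endloop
 endfacet
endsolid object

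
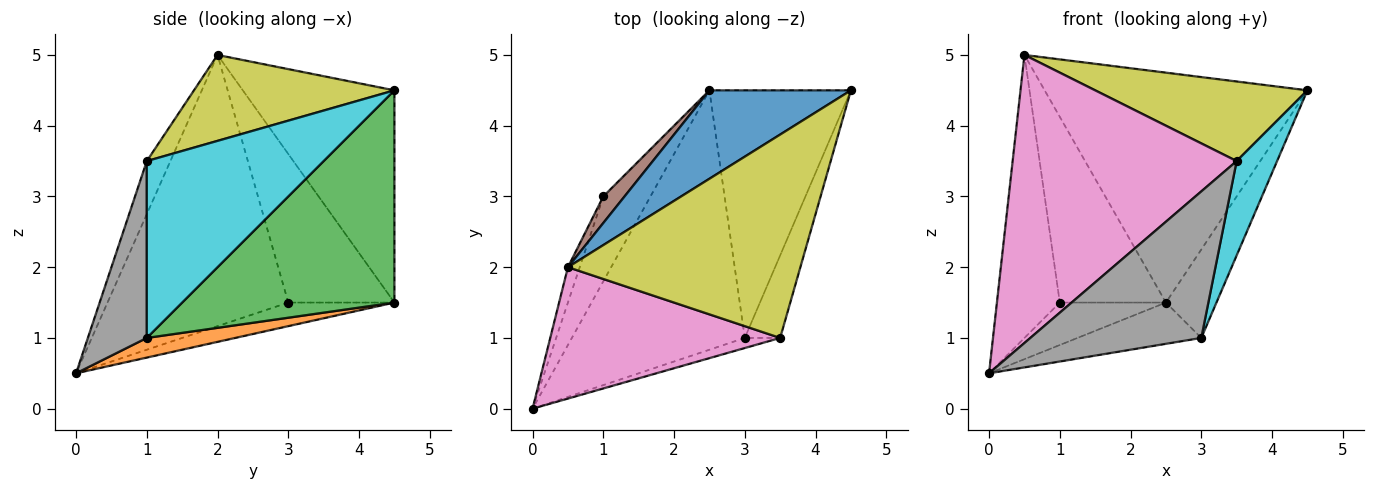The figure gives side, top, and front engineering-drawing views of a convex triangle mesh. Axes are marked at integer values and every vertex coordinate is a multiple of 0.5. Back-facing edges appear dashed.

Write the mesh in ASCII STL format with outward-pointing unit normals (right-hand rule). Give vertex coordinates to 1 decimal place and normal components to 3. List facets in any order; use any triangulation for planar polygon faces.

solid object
 facet normal -0.474 0.822 0.316
  outer loop
   vertex 0.5 2.0 5.0
   vertex 4.5 4.5 4.5
   vertex 2.5 4.5 1.5
  endloop
 endfacet
 facet normal 0.112 0.156 -0.981
  outer loop
   vertex 3.0 1.0 1.0
   vertex 0.0 0.0 0.5
   vertex 2.5 4.5 1.5
  endloop
 endfacet
 facet normal 0.816 0.194 -0.544
  outer loop
   vertex 3.0 1.0 1.0
   vertex 2.5 4.5 1.5
   vertex 4.5 4.5 4.5
  endloop
 endfacet
 facet normal -0.408 0.408 -0.816
  outer loop
   vertex 1.0 3.0 1.5
   vertex 2.5 4.5 1.5
   vertex 0.0 0.0 0.5
  endloop
 endfacet
 facet normal -0.944 0.328 -0.041
  outer loop
   vertex 1.0 3.0 1.5
   vertex 0.0 0.0 0.5
   vertex 0.5 2.0 5.0
  endloop
 endfacet
 facet normal -0.704 0.704 0.101
  outer loop
   vertex 1.0 3.0 1.5
   vertex 0.5 2.0 5.0
   vertex 2.5 4.5 1.5
  endloop
 endfacet
 facet normal -0.095 -0.906 0.413
  outer loop
   vertex 3.5 1.0 3.5
   vertex 0.5 2.0 5.0
   vertex 0.0 0.0 0.5
  endloop
 endfacet
 facet normal 0.325 -0.943 -0.065
  outer loop
   vertex 3.5 1.0 3.5
   vertex 0.0 0.0 0.5
   vertex 3.0 1.0 1.0
  endloop
 endfacet
 facet normal 0.325 -0.345 0.881
  outer loop
   vertex 3.5 1.0 3.5
   vertex 4.5 4.5 4.5
   vertex 0.5 2.0 5.0
  endloop
 endfacet
 facet normal 0.957 -0.219 -0.191
  outer loop
   vertex 3.5 1.0 3.5
   vertex 3.0 1.0 1.0
   vertex 4.5 4.5 4.5
  endloop
 endfacet
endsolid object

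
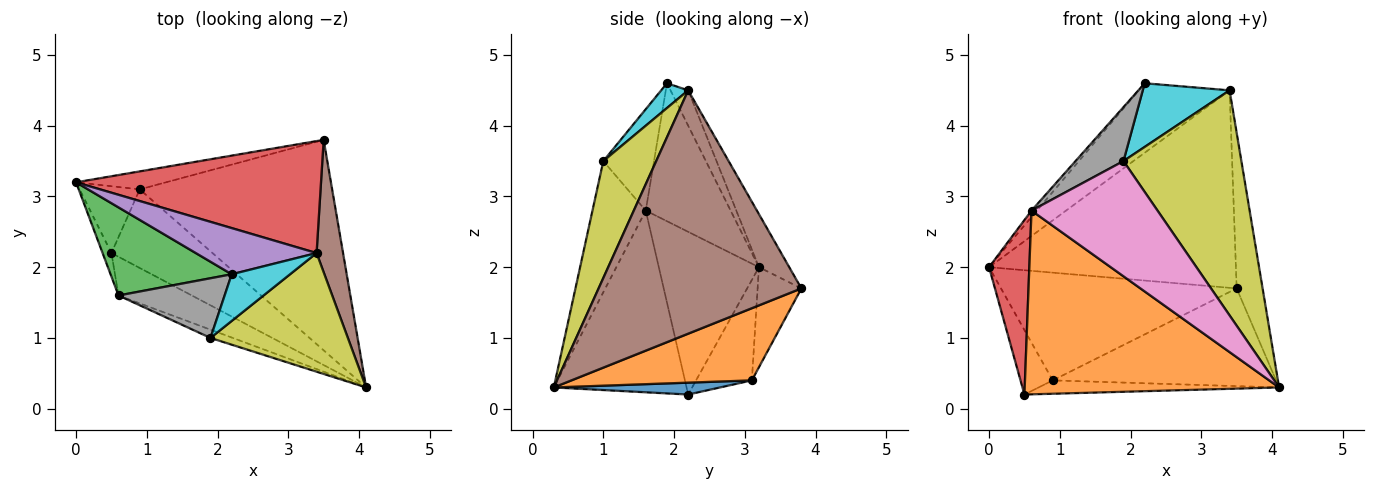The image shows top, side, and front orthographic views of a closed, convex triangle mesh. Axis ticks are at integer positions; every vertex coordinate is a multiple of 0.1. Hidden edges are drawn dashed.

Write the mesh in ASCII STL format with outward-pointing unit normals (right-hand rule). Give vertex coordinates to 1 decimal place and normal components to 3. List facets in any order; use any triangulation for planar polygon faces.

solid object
 facet normal -0.180 0.970 -0.162
  outer loop
   vertex 0.9 3.1 0.4
   vertex 0.0 3.2 2.0
   vertex 3.5 3.8 1.7
  endloop
 endfacet
 facet normal 0.322 0.399 -0.859
  outer loop
   vertex 0.9 3.1 0.4
   vertex 3.5 3.8 1.7
   vertex 4.1 0.3 0.3
  endloop
 endfacet
 facet normal -0.751 0.048 0.659
  outer loop
   vertex 0.6 1.6 2.8
   vertex 2.2 1.9 4.6
   vertex 0.0 3.2 2.0
  endloop
 endfacet
 facet normal -0.106 0.865 0.490
  outer loop
   vertex 3.4 2.2 4.5
   vertex 3.5 3.8 1.7
   vertex 0.0 3.2 2.0
  endloop
 endfacet
 facet normal -0.160 0.822 0.546
  outer loop
   vertex 3.4 2.2 4.5
   vertex 0.0 3.2 2.0
   vertex 2.2 1.9 4.6
  endloop
 endfacet
 facet normal 0.986 0.126 0.107
  outer loop
   vertex 3.4 2.2 4.5
   vertex 4.1 0.3 0.3
   vertex 3.5 3.8 1.7
  endloop
 endfacet
 facet normal -0.389 -0.919 -0.066
  outer loop
   vertex 1.9 1.0 3.5
   vertex 0.6 1.6 2.8
   vertex 4.1 0.3 0.3
  endloop
 endfacet
 facet normal -0.578 -0.547 0.605
  outer loop
   vertex 1.9 1.0 3.5
   vertex 2.2 1.9 4.6
   vertex 0.6 1.6 2.8
  endloop
 endfacet
 facet normal 0.369 -0.822 0.433
  outer loop
   vertex 1.9 1.0 3.5
   vertex 4.1 0.3 0.3
   vertex 3.4 2.2 4.5
  endloop
 endfacet
 facet normal 0.243 -0.782 0.574
  outer loop
   vertex 1.9 1.0 3.5
   vertex 3.4 2.2 4.5
   vertex 2.2 1.9 4.6
  endloop
 endfacet
 facet normal 0.115 0.166 -0.979
  outer loop
   vertex 0.5 2.2 0.2
   vertex 0.9 3.1 0.4
   vertex 4.1 0.3 0.3
  endloop
 endfacet
 facet normal -0.455 -0.871 -0.184
  outer loop
   vertex 0.5 2.2 0.2
   vertex 4.1 0.3 0.3
   vertex 0.6 1.6 2.8
  endloop
 endfacet
 facet normal -0.769 0.444 -0.460
  outer loop
   vertex 0.5 2.2 0.2
   vertex 0.0 3.2 2.0
   vertex 0.9 3.1 0.4
  endloop
 endfacet
 facet normal -0.927 -0.373 -0.050
  outer loop
   vertex 0.5 2.2 0.2
   vertex 0.6 1.6 2.8
   vertex 0.0 3.2 2.0
  endloop
 endfacet
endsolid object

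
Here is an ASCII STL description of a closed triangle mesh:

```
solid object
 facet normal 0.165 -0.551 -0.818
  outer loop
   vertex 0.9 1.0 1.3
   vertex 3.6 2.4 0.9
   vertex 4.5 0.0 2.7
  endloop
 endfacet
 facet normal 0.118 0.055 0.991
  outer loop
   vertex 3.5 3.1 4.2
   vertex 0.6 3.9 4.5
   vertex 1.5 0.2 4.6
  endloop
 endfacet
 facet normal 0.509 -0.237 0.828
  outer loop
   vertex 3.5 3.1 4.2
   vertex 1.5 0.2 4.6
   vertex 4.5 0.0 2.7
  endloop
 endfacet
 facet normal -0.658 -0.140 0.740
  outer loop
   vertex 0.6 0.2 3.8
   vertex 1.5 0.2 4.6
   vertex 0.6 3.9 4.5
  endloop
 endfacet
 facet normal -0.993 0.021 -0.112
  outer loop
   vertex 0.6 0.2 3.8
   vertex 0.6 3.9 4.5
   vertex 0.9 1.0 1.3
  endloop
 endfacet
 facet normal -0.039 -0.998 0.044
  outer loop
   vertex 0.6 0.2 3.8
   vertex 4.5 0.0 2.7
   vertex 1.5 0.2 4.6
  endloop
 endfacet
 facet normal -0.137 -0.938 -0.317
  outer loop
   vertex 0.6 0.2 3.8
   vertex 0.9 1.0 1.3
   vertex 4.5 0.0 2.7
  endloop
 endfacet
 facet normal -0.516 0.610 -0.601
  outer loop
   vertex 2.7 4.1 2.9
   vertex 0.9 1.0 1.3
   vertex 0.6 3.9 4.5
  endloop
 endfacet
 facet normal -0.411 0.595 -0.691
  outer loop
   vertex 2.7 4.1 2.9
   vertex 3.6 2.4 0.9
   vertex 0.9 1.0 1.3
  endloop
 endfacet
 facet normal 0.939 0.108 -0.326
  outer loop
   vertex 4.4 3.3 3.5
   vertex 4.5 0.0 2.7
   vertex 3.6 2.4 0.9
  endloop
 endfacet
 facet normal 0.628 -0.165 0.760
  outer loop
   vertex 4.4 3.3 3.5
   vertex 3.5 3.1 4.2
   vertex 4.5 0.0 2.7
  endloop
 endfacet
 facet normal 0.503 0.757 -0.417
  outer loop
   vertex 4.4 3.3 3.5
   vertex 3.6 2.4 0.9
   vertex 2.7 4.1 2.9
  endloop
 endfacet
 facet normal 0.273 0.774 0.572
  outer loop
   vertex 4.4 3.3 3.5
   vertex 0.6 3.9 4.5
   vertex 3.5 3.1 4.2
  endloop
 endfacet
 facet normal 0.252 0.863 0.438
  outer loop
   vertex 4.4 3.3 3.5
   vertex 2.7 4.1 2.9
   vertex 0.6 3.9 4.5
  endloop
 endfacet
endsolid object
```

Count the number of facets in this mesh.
14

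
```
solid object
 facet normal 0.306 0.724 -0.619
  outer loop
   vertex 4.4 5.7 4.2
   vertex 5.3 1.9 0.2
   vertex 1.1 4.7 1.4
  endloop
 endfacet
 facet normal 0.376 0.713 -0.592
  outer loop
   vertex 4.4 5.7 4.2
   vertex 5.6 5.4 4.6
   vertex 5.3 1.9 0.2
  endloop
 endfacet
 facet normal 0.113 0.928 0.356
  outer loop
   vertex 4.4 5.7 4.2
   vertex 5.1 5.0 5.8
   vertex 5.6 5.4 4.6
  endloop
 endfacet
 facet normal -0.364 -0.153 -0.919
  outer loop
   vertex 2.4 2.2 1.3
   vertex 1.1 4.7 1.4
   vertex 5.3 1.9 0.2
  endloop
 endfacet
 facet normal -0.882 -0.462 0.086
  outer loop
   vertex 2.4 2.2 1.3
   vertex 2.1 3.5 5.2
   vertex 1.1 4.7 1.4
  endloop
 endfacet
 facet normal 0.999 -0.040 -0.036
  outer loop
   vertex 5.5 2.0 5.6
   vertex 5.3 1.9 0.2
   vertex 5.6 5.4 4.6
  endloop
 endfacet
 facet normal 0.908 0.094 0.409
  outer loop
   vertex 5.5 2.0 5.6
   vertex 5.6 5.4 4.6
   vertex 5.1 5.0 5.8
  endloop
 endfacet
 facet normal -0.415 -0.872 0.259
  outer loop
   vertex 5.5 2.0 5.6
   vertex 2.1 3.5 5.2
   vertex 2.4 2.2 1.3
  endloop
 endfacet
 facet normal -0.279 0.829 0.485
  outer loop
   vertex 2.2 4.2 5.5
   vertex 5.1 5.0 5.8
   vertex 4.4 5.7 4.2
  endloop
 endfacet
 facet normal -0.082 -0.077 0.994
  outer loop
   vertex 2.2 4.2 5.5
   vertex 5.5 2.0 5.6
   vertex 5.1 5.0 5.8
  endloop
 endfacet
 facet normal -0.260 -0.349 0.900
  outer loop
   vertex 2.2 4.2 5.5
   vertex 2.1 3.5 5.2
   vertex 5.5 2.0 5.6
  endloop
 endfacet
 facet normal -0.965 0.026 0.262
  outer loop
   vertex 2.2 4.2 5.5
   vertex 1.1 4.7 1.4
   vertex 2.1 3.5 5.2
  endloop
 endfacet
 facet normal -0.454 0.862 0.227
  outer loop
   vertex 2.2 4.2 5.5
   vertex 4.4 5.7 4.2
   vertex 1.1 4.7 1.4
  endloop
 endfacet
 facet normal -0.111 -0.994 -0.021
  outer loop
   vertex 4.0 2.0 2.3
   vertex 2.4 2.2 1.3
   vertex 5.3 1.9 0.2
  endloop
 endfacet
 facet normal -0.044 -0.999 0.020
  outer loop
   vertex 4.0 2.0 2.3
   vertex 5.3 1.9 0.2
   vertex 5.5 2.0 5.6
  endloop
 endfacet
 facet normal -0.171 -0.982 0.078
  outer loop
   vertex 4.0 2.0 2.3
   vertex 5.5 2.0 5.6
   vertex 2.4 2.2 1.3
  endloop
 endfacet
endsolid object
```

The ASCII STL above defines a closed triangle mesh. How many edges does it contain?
24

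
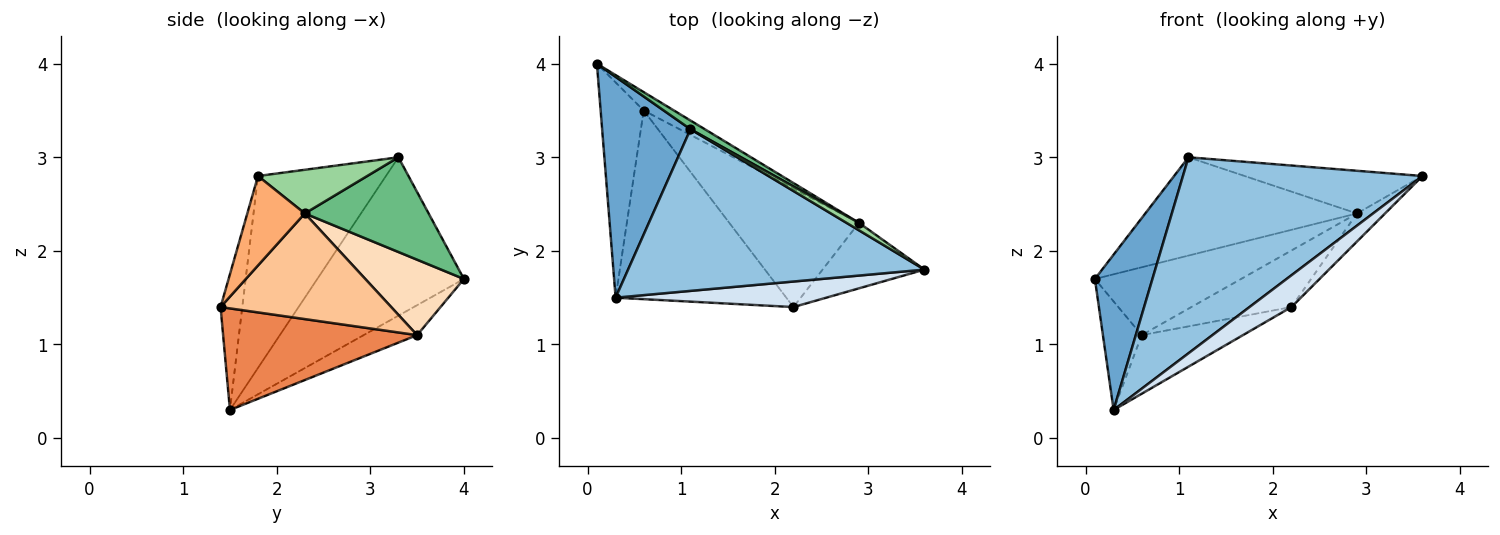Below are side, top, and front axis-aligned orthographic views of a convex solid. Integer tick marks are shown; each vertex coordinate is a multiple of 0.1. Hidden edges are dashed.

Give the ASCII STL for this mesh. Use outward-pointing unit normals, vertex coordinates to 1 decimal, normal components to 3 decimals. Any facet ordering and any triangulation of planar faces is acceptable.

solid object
 facet normal -0.826 -0.324 0.461
  outer loop
   vertex 1.1 3.3 3.0
   vertex 0.1 4.0 1.7
   vertex 0.3 1.5 0.3
  endloop
 endfacet
 facet normal -0.381 -0.713 0.588
  outer loop
   vertex 1.1 3.3 3.0
   vertex 0.3 1.5 0.3
   vertex 3.6 1.8 2.8
  endloop
 endfacet
 facet normal -0.528 0.383 -0.758
  outer loop
   vertex 0.6 3.5 1.1
   vertex 0.3 1.5 0.3
   vertex 0.1 4.0 1.7
  endloop
 endfacet
 facet normal -0.374 -0.723 0.581
  outer loop
   vertex 2.2 1.4 1.4
   vertex 3.6 1.8 2.8
   vertex 0.3 1.5 0.3
  endloop
 endfacet
 facet normal 0.494 0.258 -0.830
  outer loop
   vertex 2.2 1.4 1.4
   vertex 0.3 1.5 0.3
   vertex 0.6 3.5 1.1
  endloop
 endfacet
 facet normal 0.628 0.307 -0.715
  outer loop
   vertex 2.9 2.3 2.4
   vertex 3.6 1.8 2.8
   vertex 2.2 1.4 1.4
  endloop
 endfacet
 facet normal 0.592 0.347 -0.727
  outer loop
   vertex 2.9 2.3 2.4
   vertex 2.2 1.4 1.4
   vertex 0.6 3.5 1.1
  endloop
 endfacet
 facet normal 0.546 0.809 -0.219
  outer loop
   vertex 2.9 2.3 2.4
   vertex 0.6 3.5 1.1
   vertex 0.1 4.0 1.7
  endloop
 endfacet
 facet normal 0.504 0.861 0.076
  outer loop
   vertex 2.9 2.3 2.4
   vertex 0.1 4.0 1.7
   vertex 1.1 3.3 3.0
  endloop
 endfacet
 facet normal 0.518 0.843 0.148
  outer loop
   vertex 2.9 2.3 2.4
   vertex 1.1 3.3 3.0
   vertex 3.6 1.8 2.8
  endloop
 endfacet
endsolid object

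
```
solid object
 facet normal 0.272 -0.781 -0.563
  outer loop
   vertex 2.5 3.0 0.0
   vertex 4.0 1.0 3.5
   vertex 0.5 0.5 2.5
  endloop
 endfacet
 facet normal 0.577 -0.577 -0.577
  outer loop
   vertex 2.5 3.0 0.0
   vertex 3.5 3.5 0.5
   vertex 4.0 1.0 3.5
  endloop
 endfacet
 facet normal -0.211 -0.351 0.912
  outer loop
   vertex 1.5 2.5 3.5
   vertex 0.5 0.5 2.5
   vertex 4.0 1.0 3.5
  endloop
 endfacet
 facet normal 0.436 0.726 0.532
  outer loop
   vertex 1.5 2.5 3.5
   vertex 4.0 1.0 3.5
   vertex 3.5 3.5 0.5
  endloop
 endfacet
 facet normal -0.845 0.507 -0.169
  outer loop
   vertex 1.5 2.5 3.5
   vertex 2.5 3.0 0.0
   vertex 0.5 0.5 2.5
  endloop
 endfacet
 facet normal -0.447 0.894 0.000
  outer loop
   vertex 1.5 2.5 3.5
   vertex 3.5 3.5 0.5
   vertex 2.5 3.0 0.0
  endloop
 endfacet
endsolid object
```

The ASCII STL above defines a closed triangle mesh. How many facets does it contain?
6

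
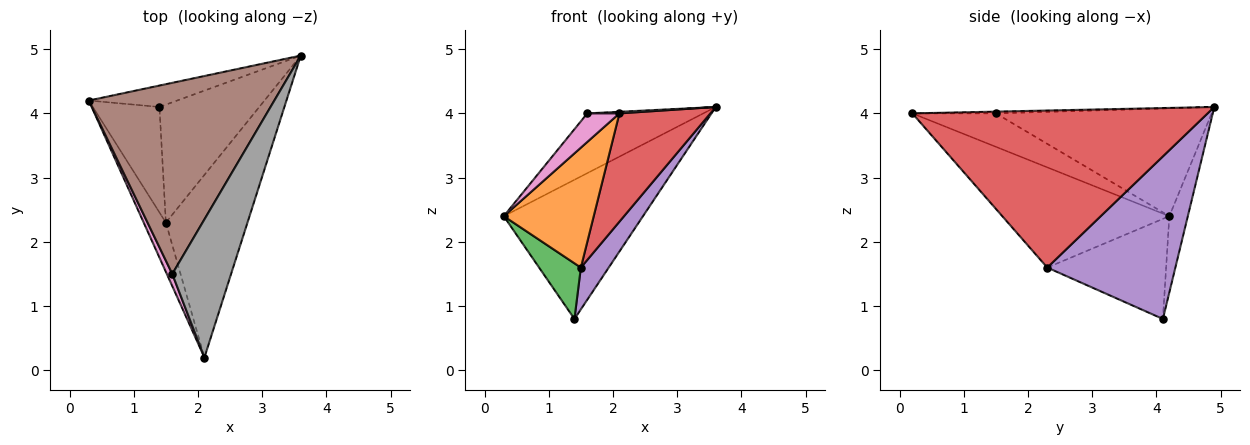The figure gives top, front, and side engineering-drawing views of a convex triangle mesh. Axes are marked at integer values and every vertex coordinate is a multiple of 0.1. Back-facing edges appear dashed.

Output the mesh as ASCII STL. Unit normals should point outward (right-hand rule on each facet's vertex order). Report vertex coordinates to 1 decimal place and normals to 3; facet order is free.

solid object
 facet normal -0.130 0.980 -0.151
  outer loop
   vertex 1.4 4.1 0.8
   vertex 0.3 4.2 2.4
   vertex 3.6 4.9 4.1
  endloop
 endfacet
 facet normal -0.864 -0.465 -0.191
  outer loop
   vertex 1.5 2.3 1.6
   vertex 2.1 0.2 4.0
   vertex 0.3 4.2 2.4
  endloop
 endfacet
 facet normal -0.799 -0.281 -0.532
  outer loop
   vertex 1.5 2.3 1.6
   vertex 0.3 4.2 2.4
   vertex 1.4 4.1 0.8
  endloop
 endfacet
 facet normal 0.856 -0.264 -0.445
  outer loop
   vertex 1.5 2.3 1.6
   vertex 3.6 4.9 4.1
   vertex 2.1 0.2 4.0
  endloop
 endfacet
 facet normal 0.838 -0.182 -0.514
  outer loop
   vertex 1.5 2.3 1.6
   vertex 1.4 4.1 0.8
   vertex 3.6 4.9 4.1
  endloop
 endfacet
 facet normal -0.485 0.261 0.835
  outer loop
   vertex 1.6 1.5 4.0
   vertex 3.6 4.9 4.1
   vertex 0.3 4.2 2.4
  endloop
 endfacet
 facet normal -0.923 -0.355 0.151
  outer loop
   vertex 1.6 1.5 4.0
   vertex 0.3 4.2 2.4
   vertex 2.1 0.2 4.0
  endloop
 endfacet
 facet normal -0.030 -0.012 0.999
  outer loop
   vertex 1.6 1.5 4.0
   vertex 2.1 0.2 4.0
   vertex 3.6 4.9 4.1
  endloop
 endfacet
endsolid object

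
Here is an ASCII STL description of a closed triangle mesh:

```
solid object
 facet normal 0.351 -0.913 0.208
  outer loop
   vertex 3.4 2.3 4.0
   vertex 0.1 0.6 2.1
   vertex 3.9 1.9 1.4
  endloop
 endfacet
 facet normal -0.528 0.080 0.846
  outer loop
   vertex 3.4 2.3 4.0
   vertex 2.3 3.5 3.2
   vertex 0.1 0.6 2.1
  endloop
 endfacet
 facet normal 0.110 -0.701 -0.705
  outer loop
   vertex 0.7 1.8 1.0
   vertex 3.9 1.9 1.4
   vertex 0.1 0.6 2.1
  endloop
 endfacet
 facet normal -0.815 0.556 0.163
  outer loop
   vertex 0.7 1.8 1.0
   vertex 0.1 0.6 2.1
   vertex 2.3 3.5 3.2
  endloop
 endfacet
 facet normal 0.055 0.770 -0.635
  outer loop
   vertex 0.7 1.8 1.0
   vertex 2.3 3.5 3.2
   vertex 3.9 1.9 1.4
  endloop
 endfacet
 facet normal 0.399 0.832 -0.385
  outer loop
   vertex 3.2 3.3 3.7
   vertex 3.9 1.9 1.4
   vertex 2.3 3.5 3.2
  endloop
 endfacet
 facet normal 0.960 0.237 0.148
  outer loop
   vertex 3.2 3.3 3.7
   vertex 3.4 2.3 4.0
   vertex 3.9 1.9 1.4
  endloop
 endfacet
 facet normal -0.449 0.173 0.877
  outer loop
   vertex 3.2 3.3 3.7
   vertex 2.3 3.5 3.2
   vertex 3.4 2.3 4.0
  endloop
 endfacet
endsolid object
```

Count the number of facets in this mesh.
8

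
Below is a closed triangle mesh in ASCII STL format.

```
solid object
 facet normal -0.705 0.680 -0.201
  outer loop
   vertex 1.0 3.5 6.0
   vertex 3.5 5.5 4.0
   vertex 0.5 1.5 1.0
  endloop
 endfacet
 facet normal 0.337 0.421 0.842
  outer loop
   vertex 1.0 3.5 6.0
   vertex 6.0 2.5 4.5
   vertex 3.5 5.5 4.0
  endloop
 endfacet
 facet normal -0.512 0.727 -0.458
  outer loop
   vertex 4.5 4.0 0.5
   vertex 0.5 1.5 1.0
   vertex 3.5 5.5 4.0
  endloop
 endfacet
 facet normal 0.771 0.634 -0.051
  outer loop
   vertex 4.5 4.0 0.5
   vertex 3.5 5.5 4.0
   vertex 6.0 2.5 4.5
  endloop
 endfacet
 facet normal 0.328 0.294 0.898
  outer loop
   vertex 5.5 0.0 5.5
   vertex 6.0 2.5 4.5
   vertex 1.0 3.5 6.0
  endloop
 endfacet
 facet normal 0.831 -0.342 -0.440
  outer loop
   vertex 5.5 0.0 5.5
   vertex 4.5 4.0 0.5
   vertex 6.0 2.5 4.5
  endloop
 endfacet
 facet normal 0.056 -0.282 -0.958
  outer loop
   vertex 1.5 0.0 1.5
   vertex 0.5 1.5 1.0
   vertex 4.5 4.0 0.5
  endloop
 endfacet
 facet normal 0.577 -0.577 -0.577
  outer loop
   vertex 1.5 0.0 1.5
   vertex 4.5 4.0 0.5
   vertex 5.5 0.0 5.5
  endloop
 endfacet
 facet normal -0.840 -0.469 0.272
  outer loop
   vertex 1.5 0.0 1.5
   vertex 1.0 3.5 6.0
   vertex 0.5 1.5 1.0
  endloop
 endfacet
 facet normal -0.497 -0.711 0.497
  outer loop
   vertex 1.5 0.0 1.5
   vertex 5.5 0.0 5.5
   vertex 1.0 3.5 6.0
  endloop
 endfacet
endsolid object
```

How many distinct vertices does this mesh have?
7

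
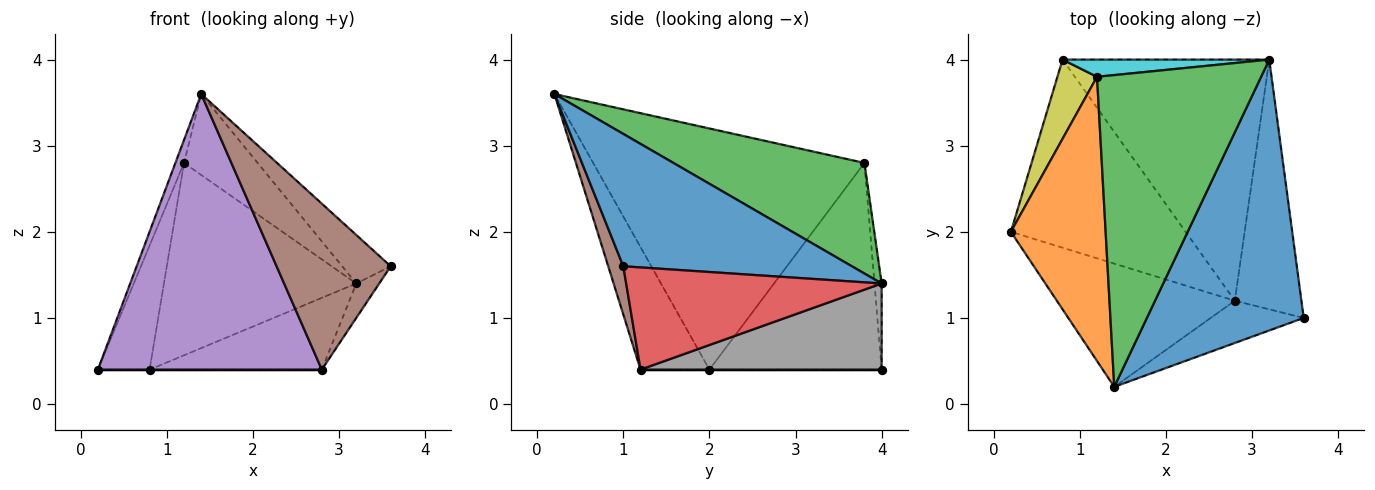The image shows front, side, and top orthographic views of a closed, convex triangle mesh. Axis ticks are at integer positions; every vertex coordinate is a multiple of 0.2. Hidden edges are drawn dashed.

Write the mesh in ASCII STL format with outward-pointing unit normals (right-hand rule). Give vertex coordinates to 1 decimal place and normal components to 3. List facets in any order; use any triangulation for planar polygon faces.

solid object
 facet normal 0.639 0.136 0.757
  outer loop
   vertex 1.4 0.2 3.6
   vertex 3.6 1.0 1.6
   vertex 3.2 4.0 1.4
  endloop
 endfacet
 facet normal -0.930 0.030 0.365
  outer loop
   vertex 1.2 3.8 2.8
   vertex 0.2 2.0 0.4
   vertex 1.4 0.2 3.6
  endloop
 endfacet
 facet normal 0.546 0.210 0.811
  outer loop
   vertex 1.2 3.8 2.8
   vertex 1.4 0.2 3.6
   vertex 3.2 4.0 1.4
  endloop
 endfacet
 facet normal 0.835 0.075 -0.544
  outer loop
   vertex 2.8 1.2 0.4
   vertex 3.2 4.0 1.4
   vertex 3.6 1.0 1.6
  endloop
 endfacet
 facet normal -0.270 -0.879 -0.393
  outer loop
   vertex 2.8 1.2 0.4
   vertex 1.4 0.2 3.6
   vertex 0.2 2.0 0.4
  endloop
 endfacet
 facet normal 0.127 -0.961 -0.245
  outer loop
   vertex 2.8 1.2 0.4
   vertex 3.6 1.0 1.6
   vertex 1.4 0.2 3.6
  endloop
 endfacet
 facet normal 0.000 0.000 -1.000
  outer loop
   vertex 0.8 4.0 0.4
   vertex 2.8 1.2 0.4
   vertex 0.2 2.0 0.4
  endloop
 endfacet
 facet normal 0.371 0.265 -0.890
  outer loop
   vertex 0.8 4.0 0.4
   vertex 3.2 4.0 1.4
   vertex 2.8 1.2 0.4
  endloop
 endfacet
 facet normal -0.942 0.283 0.181
  outer loop
   vertex 0.8 4.0 0.4
   vertex 0.2 2.0 0.4
   vertex 1.2 3.8 2.8
  endloop
 endfacet
 facet normal -0.037 0.995 0.089
  outer loop
   vertex 0.8 4.0 0.4
   vertex 1.2 3.8 2.8
   vertex 3.2 4.0 1.4
  endloop
 endfacet
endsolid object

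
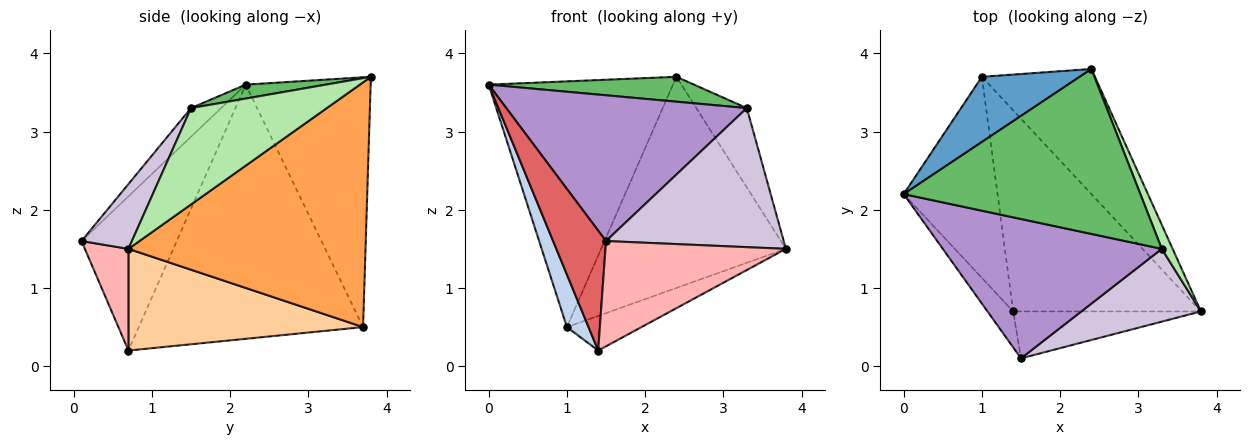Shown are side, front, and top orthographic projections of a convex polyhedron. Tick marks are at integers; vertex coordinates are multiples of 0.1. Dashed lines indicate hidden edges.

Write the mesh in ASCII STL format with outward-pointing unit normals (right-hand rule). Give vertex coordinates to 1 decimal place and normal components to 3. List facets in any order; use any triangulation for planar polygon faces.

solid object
 facet normal -0.548 0.809 0.214
  outer loop
   vertex 1.0 3.7 0.5
   vertex 0.0 2.2 3.6
   vertex 2.4 3.8 3.7
  endloop
 endfacet
 facet normal -0.934 -0.090 -0.345
  outer loop
   vertex 1.0 3.7 0.5
   vertex 1.4 0.7 0.2
   vertex 0.0 2.2 3.6
  endloop
 endfacet
 facet normal 0.741 0.578 -0.342
  outer loop
   vertex 1.0 3.7 0.5
   vertex 2.4 3.8 3.7
   vertex 3.8 0.7 1.5
  endloop
 endfacet
 facet normal 0.471 0.150 -0.869
  outer loop
   vertex 1.0 3.7 0.5
   vertex 3.8 0.7 1.5
   vertex 1.4 0.7 0.2
  endloop
 endfacet
 facet normal 0.058 -0.149 0.987
  outer loop
   vertex 3.3 1.5 3.3
   vertex 2.4 3.8 3.7
   vertex 0.0 2.2 3.6
  endloop
 endfacet
 facet normal 0.932 0.347 0.105
  outer loop
   vertex 3.3 1.5 3.3
   vertex 3.8 0.7 1.5
   vertex 2.4 3.8 3.7
  endloop
 endfacet
 facet normal -0.865 -0.481 -0.144
  outer loop
   vertex 1.5 0.1 1.6
   vertex 0.0 2.2 3.6
   vertex 1.4 0.7 0.2
  endloop
 endfacet
 facet normal 0.215 -0.892 -0.398
  outer loop
   vertex 1.5 0.1 1.6
   vertex 1.4 0.7 0.2
   vertex 3.8 0.7 1.5
  endloop
 endfacet
 facet normal -0.090 -0.720 0.688
  outer loop
   vertex 1.5 0.1 1.6
   vertex 3.3 1.5 3.3
   vertex 0.0 2.2 3.6
  endloop
 endfacet
 facet normal 0.244 -0.859 0.450
  outer loop
   vertex 1.5 0.1 1.6
   vertex 3.8 0.7 1.5
   vertex 3.3 1.5 3.3
  endloop
 endfacet
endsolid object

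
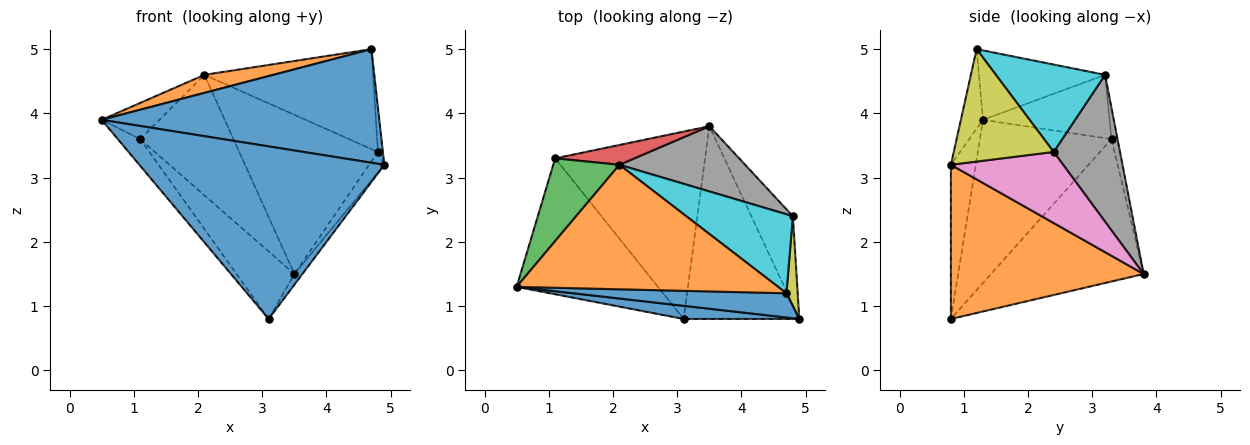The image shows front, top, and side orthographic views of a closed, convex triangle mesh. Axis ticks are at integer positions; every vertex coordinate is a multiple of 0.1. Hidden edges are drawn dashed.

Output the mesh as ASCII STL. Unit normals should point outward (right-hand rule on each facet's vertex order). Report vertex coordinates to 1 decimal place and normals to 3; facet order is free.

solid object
 facet normal -0.101 -0.992 0.076
  outer loop
   vertex 3.1 0.8 0.8
   vertex 4.9 0.8 3.2
   vertex 0.5 1.3 3.9
  endloop
 endfacet
 facet normal 0.800 0.033 -0.600
  outer loop
   vertex 3.1 0.8 0.8
   vertex 3.5 3.8 1.5
   vertex 4.9 0.8 3.2
  endloop
 endfacet
 facet normal -0.659 0.301 0.689
  outer loop
   vertex 1.1 3.3 3.6
   vertex 0.5 1.3 3.9
   vertex 2.1 3.2 4.6
  endloop
 endfacet
 facet normal -0.063 0.985 0.162
  outer loop
   vertex 1.1 3.3 3.6
   vertex 2.1 3.2 4.6
   vertex 3.5 3.8 1.5
  endloop
 endfacet
 facet normal -0.750 0.128 -0.649
  outer loop
   vertex 1.1 3.3 3.6
   vertex 3.1 0.8 0.8
   vertex 0.5 1.3 3.9
  endloop
 endfacet
 facet normal -0.666 0.253 -0.701
  outer loop
   vertex 1.1 3.3 3.6
   vertex 3.5 3.8 1.5
   vertex 3.1 0.8 0.8
  endloop
 endfacet
 facet normal 0.858 0.116 -0.501
  outer loop
   vertex 4.8 2.4 3.4
   vertex 4.9 0.8 3.2
   vertex 3.5 3.8 1.5
  endloop
 endfacet
 facet normal 0.405 0.846 0.347
  outer loop
   vertex 4.8 2.4 3.4
   vertex 3.5 3.8 1.5
   vertex 2.1 3.2 4.6
  endloop
 endfacet
 facet normal 0.994 0.050 0.099
  outer loop
   vertex 4.7 1.2 5.0
   vertex 4.9 0.8 3.2
   vertex 4.8 2.4 3.4
  endloop
 endfacet
 facet normal 0.453 0.699 0.553
  outer loop
   vertex 4.7 1.2 5.0
   vertex 4.8 2.4 3.4
   vertex 2.1 3.2 4.6
  endloop
 endfacet
 facet normal -0.078 -0.975 0.208
  outer loop
   vertex 4.7 1.2 5.0
   vertex 0.5 1.3 3.9
   vertex 4.9 0.8 3.2
  endloop
 endfacet
 facet normal -0.254 -0.139 0.957
  outer loop
   vertex 4.7 1.2 5.0
   vertex 2.1 3.2 4.6
   vertex 0.5 1.3 3.9
  endloop
 endfacet
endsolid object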